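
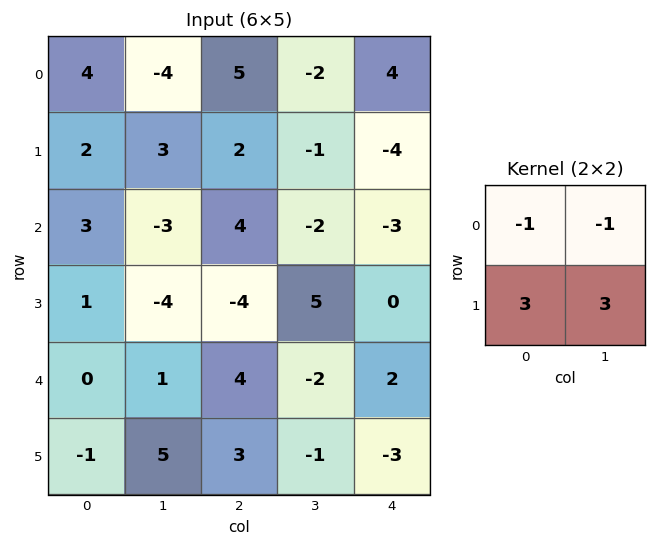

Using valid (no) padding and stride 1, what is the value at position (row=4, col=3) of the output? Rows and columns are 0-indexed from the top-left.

The receptive field on the input at this output position is [-2 2 / -1 -3]. Elementwise product with the kernel and sum: -2·-1 + 2·-1 + -1·3 + -3·3.

-12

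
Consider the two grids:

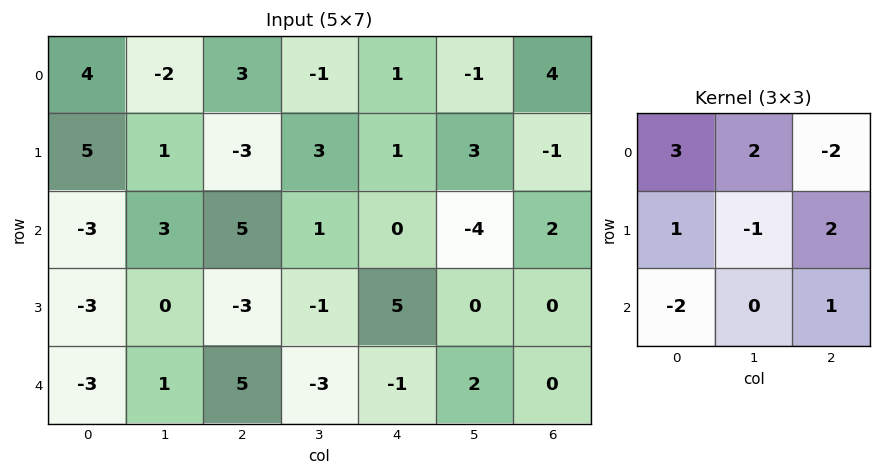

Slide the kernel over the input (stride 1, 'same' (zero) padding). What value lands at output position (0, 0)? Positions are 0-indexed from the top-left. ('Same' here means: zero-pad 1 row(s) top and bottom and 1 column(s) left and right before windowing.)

The receptive field on the zero-padded input at this output position is [0 0 0 / 0 4 -2 / 0 5 1]. Elementwise product with the kernel and sum: 0·3 + 0·2 + 0·-2 + 0·1 + 4·-1 + -2·2 + 0·-2 + 1·1.

-7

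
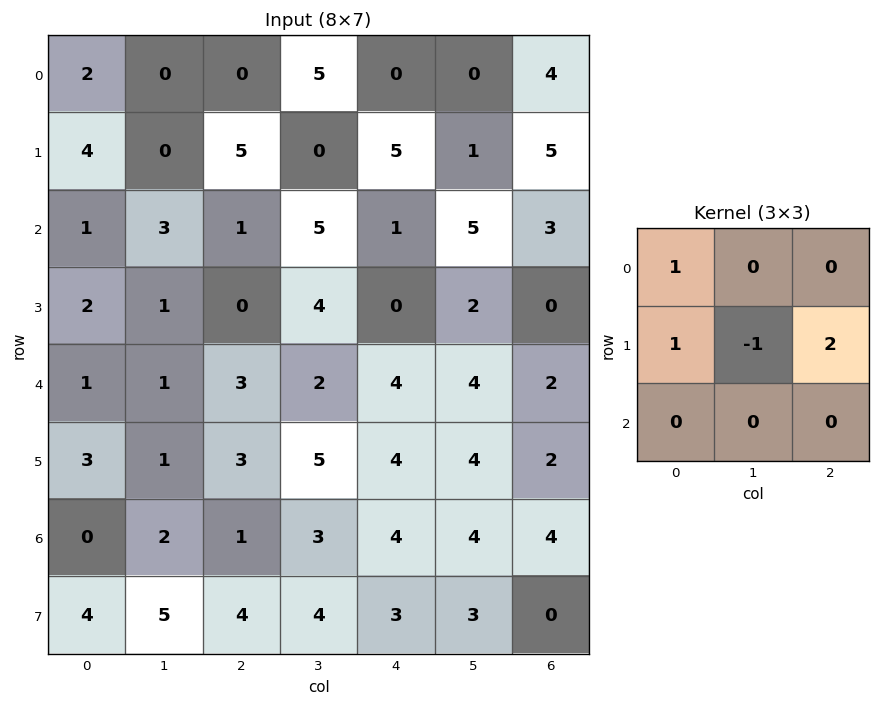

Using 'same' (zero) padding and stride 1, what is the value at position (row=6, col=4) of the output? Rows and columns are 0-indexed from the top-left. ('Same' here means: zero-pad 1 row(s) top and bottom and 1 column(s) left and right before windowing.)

The receptive field on the zero-padded input at this output position is [5 4 4 / 3 4 4 / 4 3 3]. Elementwise product with the kernel and sum: 5·1 + 3·1 + 4·-1 + 4·2.

12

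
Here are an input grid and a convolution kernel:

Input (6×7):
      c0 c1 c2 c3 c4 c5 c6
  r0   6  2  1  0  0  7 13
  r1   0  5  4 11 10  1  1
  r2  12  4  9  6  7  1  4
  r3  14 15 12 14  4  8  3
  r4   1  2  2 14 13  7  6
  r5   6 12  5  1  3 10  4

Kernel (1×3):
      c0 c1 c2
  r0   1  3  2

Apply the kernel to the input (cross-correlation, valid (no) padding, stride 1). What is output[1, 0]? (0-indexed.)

The receptive field on the input at this output position is [0 5 4]. Elementwise product with the kernel and sum: 0·1 + 5·3 + 4·2.

23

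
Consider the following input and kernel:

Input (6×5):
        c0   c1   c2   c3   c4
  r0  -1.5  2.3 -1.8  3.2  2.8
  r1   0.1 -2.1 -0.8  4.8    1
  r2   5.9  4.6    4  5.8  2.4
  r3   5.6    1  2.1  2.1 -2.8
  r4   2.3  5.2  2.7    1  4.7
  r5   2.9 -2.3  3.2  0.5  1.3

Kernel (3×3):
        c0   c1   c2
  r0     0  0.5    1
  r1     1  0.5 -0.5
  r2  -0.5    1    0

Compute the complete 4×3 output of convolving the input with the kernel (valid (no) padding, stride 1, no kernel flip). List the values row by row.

0.45 -0.9 9.3
2.55 9.7 10.15
15.4 8.9 9.5
2.4 13.55 -2

Output[0,0]: The receptive field on the input at this output position is [-1.5 2.3 -1.8 / 0.1 -2.1 -0.8 / 5.9 4.6 4]. Elementwise product with the kernel and sum: 2.3·0.5 + -1.8·1 + 0.1·1 + -2.1·0.5 + -0.8·-0.5 + 5.9·-0.5 + 4.6·1.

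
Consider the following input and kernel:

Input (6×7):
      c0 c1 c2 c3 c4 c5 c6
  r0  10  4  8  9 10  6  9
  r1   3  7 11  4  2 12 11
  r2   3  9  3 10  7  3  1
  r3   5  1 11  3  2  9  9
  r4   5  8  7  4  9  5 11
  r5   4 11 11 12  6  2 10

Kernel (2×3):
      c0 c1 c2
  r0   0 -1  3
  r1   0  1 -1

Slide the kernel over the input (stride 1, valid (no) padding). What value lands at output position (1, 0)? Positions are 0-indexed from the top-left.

32

The receptive field on the input at this output position is [3 7 11 / 3 9 3]. Elementwise product with the kernel and sum: 7·-1 + 11·3 + 9·1 + 3·-1.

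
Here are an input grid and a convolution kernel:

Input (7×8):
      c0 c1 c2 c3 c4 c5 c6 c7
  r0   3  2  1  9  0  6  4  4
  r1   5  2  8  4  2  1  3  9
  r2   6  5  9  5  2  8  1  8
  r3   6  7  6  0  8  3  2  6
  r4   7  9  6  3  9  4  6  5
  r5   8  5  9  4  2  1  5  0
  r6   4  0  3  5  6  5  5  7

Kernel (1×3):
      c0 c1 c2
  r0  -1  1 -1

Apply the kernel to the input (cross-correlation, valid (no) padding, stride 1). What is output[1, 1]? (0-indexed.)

The receptive field on the input at this output position is [2 8 4]. Elementwise product with the kernel and sum: 2·-1 + 8·1 + 4·-1.

2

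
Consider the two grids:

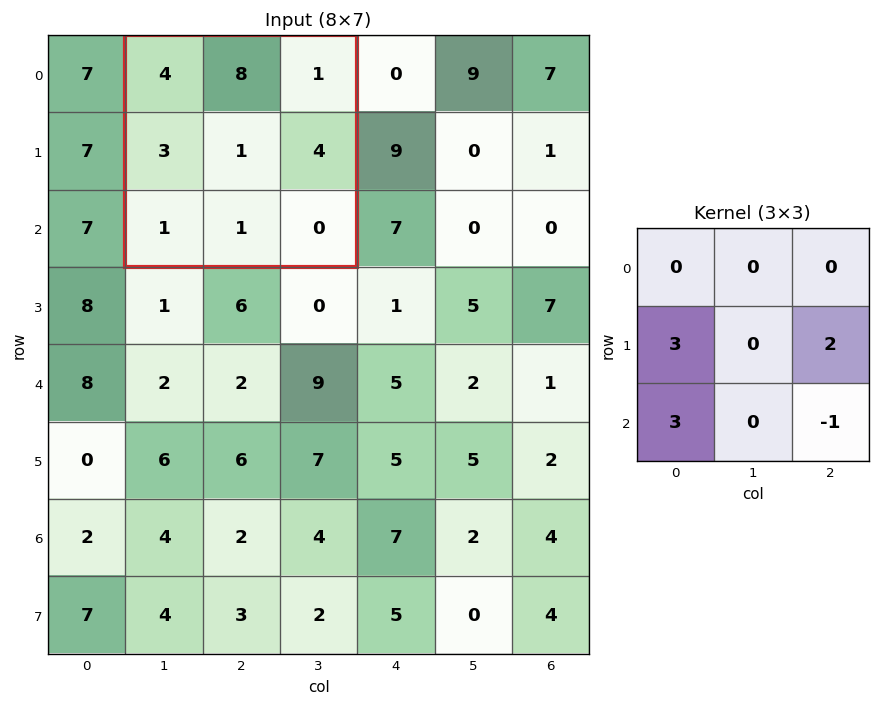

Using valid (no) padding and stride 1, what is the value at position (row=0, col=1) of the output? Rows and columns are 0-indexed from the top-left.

20

The receptive field on the input at this output position is [4 8 1 / 3 1 4 / 1 1 0]. Elementwise product with the kernel and sum: 3·3 + 4·2 + 1·3 + 0·-1.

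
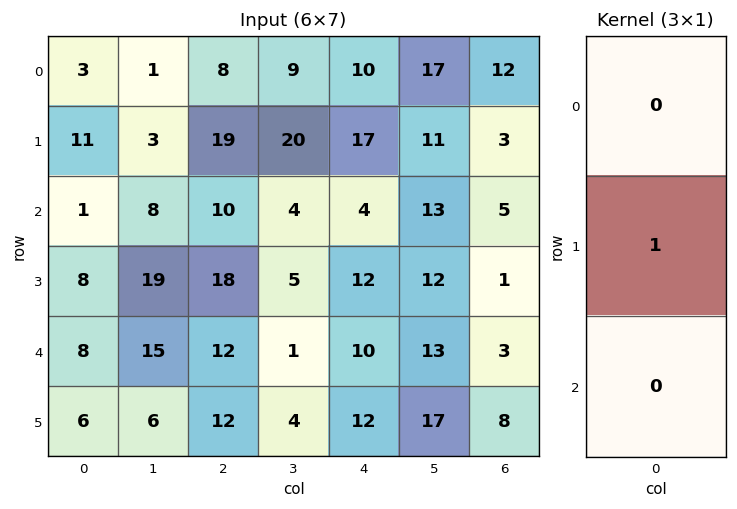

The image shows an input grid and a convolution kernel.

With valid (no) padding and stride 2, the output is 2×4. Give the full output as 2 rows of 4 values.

Output[0,0]: The receptive field on the input at this output position is [3 / 11 / 1]. Elementwise product with the kernel and sum: 11·1.
Output[0,1]: The receptive field on the input at this output position is [8 / 19 / 10]. Elementwise product with the kernel and sum: 19·1.

11 19 17 3
8 18 12 1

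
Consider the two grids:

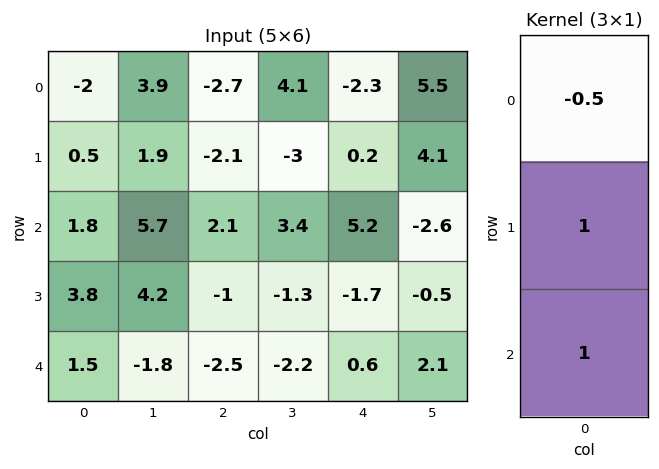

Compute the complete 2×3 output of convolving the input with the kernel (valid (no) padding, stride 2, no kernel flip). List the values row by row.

Output[0,0]: The receptive field on the input at this output position is [-2 / 0.5 / 1.8]. Elementwise product with the kernel and sum: -2·-0.5 + 0.5·1 + 1.8·1.
Output[0,1]: The receptive field on the input at this output position is [-2.7 / -2.1 / 2.1]. Elementwise product with the kernel and sum: -2.7·-0.5 + -2.1·1 + 2.1·1.

3.3 1.35 6.55
4.4 -4.55 -3.7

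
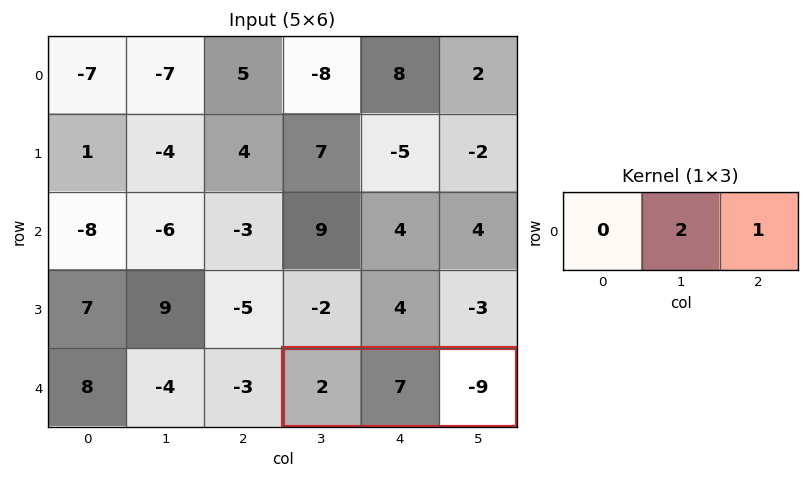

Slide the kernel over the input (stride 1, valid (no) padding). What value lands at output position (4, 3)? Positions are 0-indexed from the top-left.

The receptive field on the input at this output position is [2 7 -9]. Elementwise product with the kernel and sum: 7·2 + -9·1.

5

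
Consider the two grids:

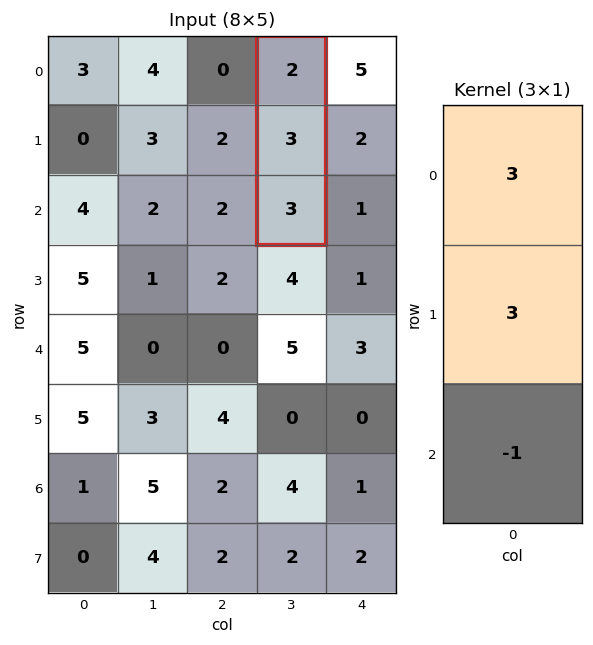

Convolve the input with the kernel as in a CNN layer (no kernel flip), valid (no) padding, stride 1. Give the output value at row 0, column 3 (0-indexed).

12

The receptive field on the input at this output position is [2 / 3 / 3]. Elementwise product with the kernel and sum: 2·3 + 3·3 + 3·-1.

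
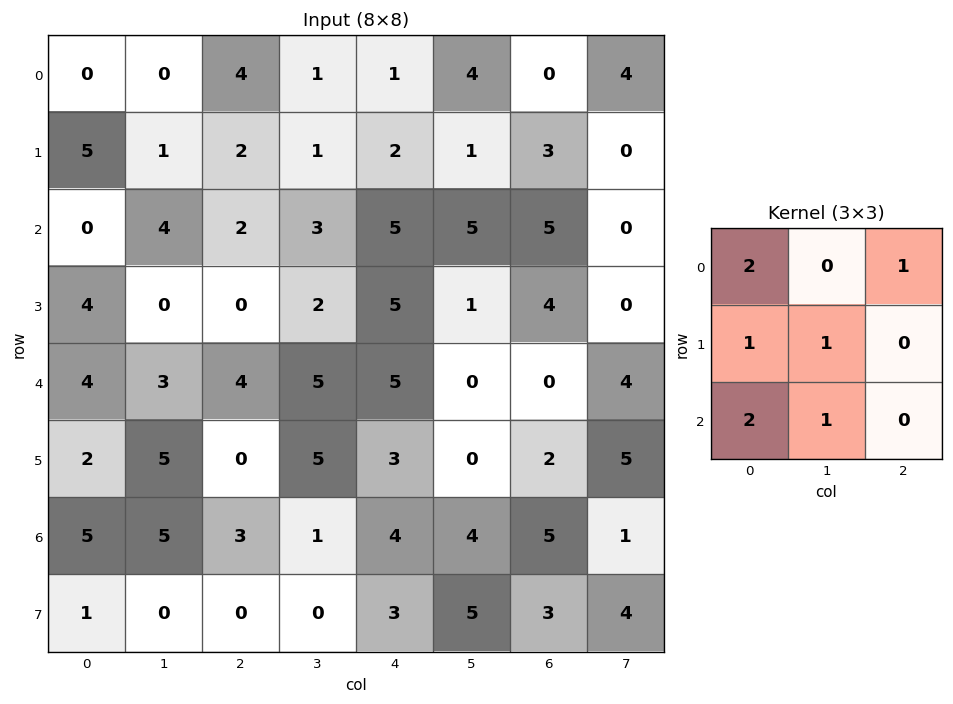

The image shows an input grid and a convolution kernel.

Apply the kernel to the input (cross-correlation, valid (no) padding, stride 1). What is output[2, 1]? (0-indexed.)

21

The receptive field on the input at this output position is [4 2 3 / 0 0 2 / 3 4 5]. Elementwise product with the kernel and sum: 4·2 + 3·1 + 0·1 + 0·1 + 3·2 + 4·1.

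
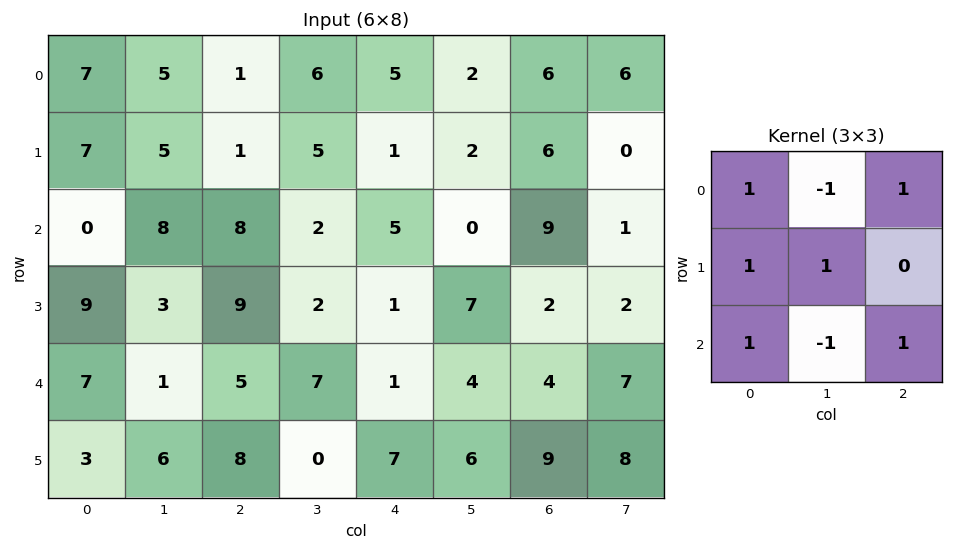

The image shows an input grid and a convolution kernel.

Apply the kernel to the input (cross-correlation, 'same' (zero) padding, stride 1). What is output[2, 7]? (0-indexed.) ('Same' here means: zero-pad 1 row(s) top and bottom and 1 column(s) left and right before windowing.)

16

The receptive field on the zero-padded input at this output position is [6 0 0 / 9 1 0 / 2 2 0]. Elementwise product with the kernel and sum: 6·1 + 0·-1 + 0·1 + 9·1 + 1·1 + 2·1 + 2·-1 + 0·1.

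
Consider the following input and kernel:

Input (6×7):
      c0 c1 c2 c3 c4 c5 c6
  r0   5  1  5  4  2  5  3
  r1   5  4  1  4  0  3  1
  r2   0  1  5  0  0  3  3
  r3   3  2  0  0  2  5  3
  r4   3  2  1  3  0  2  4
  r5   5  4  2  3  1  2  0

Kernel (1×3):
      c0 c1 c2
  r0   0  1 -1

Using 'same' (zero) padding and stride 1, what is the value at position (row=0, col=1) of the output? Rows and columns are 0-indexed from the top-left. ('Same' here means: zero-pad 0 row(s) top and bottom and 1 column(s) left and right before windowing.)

-4

The receptive field on the zero-padded input at this output position is [5 1 5]. Elementwise product with the kernel and sum: 1·1 + 5·-1.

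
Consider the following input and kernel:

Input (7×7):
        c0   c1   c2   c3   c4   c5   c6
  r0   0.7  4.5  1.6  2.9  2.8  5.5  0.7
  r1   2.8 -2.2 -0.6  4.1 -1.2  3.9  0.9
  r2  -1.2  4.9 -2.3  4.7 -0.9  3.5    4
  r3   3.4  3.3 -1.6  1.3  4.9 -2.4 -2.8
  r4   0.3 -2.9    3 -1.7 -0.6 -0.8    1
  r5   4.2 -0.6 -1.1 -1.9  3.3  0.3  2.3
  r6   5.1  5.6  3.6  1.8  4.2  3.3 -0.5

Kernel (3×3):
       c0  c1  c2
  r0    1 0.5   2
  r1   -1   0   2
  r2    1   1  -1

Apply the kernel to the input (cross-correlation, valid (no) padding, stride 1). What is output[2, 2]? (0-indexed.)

The receptive field on the input at this output position is [-2.3 4.7 -0.9 / -1.6 1.3 4.9 / 3 -1.7 -0.6]. Elementwise product with the kernel and sum: -2.3·1 + 4.7·0.5 + -0.9·2 + -1.6·-1 + 4.9·2 + 3·1 + -1.7·1 + -0.6·-1.

11.55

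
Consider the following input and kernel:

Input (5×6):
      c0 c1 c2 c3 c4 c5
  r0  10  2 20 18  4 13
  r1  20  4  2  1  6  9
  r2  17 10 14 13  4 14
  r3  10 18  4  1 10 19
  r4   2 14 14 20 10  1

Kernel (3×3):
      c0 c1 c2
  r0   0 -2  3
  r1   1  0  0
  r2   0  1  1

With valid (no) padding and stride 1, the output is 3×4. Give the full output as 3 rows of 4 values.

Output[0,0]: The receptive field on the input at this output position is [10 2 20 / 20 4 2 / 17 10 14]. Elementwise product with the kernel and sum: 2·-2 + 20·3 + 20·1 + 10·1 + 14·1.

100 45 -5 50
37 14 41 57
60 63 20 46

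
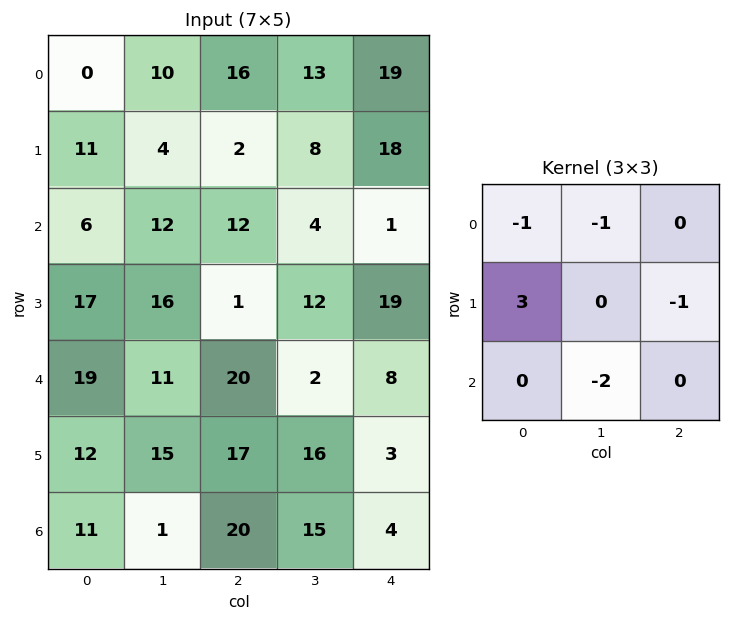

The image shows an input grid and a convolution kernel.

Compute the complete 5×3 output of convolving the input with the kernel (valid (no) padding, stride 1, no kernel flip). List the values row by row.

Output[0,0]: The receptive field on the input at this output position is [0 10 16 / 11 4 2 / 6 12 12]. Elementwise product with the kernel and sum: 0·-1 + 10·-1 + 11·3 + 2·-1 + 12·-2.
Output[0,1]: The receptive field on the input at this output position is [10 16 13 / 4 2 8 / 12 12 4]. Elementwise product with the kernel and sum: 10·-1 + 16·-1 + 4·3 + 8·-1 + 12·-2.

-3 -46 -49
-41 24 1
10 -28 -36
-26 -20 7
-13 -42 -4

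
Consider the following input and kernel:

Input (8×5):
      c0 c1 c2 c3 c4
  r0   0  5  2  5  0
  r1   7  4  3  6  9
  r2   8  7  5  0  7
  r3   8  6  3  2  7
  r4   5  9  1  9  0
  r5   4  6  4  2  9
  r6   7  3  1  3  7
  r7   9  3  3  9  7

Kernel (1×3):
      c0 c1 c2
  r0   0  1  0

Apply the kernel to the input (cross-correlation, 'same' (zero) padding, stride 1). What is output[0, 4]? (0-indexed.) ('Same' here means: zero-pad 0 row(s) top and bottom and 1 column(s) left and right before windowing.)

0

The receptive field on the zero-padded input at this output position is [5 0 0]. Elementwise product with the kernel and sum: 0·1.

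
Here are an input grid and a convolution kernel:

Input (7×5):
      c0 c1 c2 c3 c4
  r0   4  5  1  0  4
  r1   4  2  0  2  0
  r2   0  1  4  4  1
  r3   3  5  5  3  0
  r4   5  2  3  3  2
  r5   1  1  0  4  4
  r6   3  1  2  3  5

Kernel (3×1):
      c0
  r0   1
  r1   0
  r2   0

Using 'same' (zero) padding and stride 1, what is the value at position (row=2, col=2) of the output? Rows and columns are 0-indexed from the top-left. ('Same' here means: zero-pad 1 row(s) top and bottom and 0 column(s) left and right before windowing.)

The receptive field on the zero-padded input at this output position is [0 / 4 / 5]. Elementwise product with the kernel and sum: 0·1.

0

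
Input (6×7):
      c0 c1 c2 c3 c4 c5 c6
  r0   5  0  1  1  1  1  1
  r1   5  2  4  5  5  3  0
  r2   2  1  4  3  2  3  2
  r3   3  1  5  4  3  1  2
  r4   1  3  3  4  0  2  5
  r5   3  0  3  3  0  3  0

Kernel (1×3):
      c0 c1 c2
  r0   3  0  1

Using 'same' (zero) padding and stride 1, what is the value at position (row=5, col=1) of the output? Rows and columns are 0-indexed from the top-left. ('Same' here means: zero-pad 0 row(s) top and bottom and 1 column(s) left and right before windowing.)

12

The receptive field on the zero-padded input at this output position is [3 0 3]. Elementwise product with the kernel and sum: 3·3 + 3·1.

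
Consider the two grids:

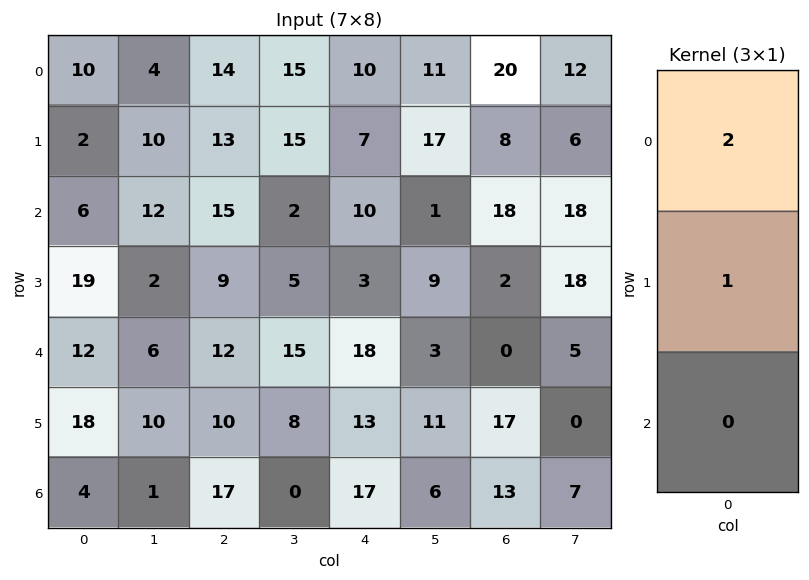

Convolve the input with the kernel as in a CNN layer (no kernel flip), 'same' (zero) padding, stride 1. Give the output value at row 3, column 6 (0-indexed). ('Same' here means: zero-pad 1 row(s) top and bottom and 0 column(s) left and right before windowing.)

38

The receptive field on the zero-padded input at this output position is [18 / 2 / 0]. Elementwise product with the kernel and sum: 18·2 + 2·1.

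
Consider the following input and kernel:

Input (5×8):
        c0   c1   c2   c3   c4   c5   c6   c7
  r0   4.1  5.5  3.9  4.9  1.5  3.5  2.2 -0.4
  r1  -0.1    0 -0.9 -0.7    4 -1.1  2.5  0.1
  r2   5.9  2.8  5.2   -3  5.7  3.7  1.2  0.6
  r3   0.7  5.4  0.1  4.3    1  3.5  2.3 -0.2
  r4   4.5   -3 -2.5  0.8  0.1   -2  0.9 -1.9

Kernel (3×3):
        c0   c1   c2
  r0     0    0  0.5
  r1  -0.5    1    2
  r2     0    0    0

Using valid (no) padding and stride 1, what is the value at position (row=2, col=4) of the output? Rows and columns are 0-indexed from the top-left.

8.2

The receptive field on the input at this output position is [5.7 3.7 1.2 / 1 3.5 2.3 / 0.1 -2 0.9]. Elementwise product with the kernel and sum: 1.2·0.5 + 1·-0.5 + 3.5·1 + 2.3·2.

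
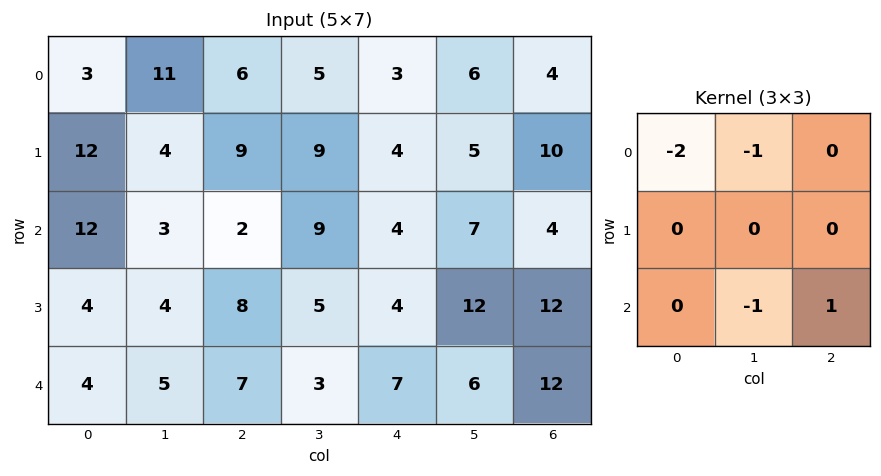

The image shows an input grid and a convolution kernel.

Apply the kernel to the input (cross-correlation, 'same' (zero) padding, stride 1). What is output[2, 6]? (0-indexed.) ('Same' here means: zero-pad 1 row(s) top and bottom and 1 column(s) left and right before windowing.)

The receptive field on the zero-padded input at this output position is [5 10 0 / 7 4 0 / 12 12 0]. Elementwise product with the kernel and sum: 5·-2 + 10·-1 + 12·-1 + 0·1.

-32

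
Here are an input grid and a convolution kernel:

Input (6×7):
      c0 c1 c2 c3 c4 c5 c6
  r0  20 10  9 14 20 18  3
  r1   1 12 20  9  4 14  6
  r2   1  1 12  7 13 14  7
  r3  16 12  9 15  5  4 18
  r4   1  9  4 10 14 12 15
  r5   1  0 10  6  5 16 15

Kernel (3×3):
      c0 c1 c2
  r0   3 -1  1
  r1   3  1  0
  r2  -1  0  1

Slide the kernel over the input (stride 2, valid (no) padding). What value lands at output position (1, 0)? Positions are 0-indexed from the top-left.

The receptive field on the input at this output position is [1 1 12 / 16 12 9 / 1 9 4]. Elementwise product with the kernel and sum: 1·3 + 1·-1 + 12·1 + 16·3 + 12·1 + 1·-1 + 4·1.

77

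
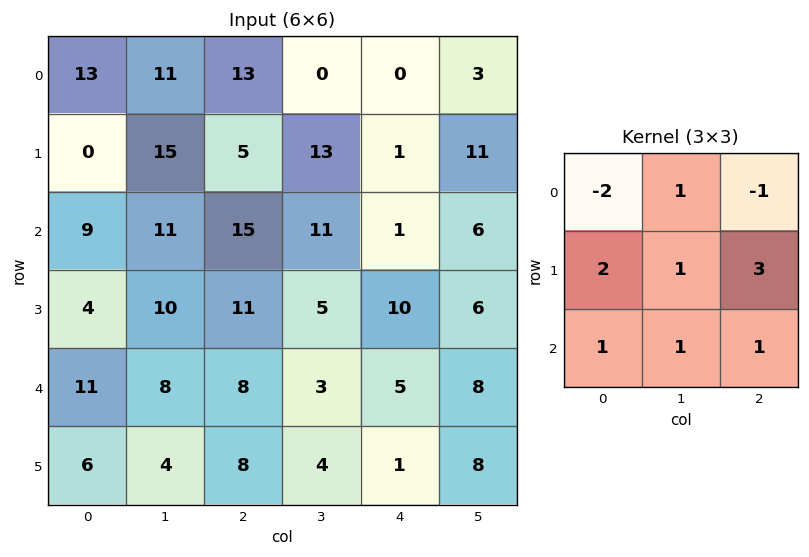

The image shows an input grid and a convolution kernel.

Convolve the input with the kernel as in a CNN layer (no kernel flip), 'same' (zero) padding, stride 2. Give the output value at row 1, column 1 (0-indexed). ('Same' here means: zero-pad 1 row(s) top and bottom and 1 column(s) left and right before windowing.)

The receptive field on the zero-padded input at this output position is [15 5 13 / 11 15 11 / 10 11 5]. Elementwise product with the kernel and sum: 15·-2 + 5·1 + 13·-1 + 11·2 + 15·1 + 11·3 + 10·1 + 11·1 + 5·1.

58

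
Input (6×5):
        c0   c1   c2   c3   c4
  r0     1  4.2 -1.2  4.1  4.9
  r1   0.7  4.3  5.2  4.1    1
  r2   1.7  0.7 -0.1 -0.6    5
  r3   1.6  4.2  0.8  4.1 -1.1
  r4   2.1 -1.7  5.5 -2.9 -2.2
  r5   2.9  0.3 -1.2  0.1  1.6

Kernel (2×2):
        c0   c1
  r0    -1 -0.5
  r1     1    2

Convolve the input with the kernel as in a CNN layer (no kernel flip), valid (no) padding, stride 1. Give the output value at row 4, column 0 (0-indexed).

The receptive field on the input at this output position is [2.1 -1.7 / 2.9 0.3]. Elementwise product with the kernel and sum: 2.1·-1 + -1.7·-0.5 + 2.9·1 + 0.3·2.

2.25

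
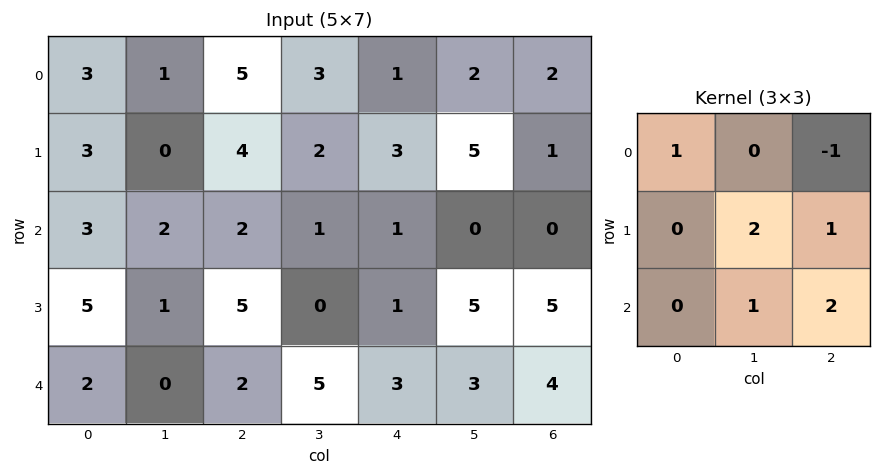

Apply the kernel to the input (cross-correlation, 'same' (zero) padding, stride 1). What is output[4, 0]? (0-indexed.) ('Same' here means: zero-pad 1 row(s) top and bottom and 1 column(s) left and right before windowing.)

3

The receptive field on the zero-padded input at this output position is [0 5 1 / 0 2 0 / 0 0 0]. Elementwise product with the kernel and sum: 0·1 + 1·-1 + 2·2 + 0·1 + 0·1 + 0·2.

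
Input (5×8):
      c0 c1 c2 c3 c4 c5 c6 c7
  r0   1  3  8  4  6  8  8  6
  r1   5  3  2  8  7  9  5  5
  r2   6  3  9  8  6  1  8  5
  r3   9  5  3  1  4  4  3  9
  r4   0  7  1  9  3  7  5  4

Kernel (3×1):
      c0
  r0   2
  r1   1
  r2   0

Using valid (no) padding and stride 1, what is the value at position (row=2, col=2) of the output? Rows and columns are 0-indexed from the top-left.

The receptive field on the input at this output position is [9 / 3 / 1]. Elementwise product with the kernel and sum: 9·2 + 3·1.

21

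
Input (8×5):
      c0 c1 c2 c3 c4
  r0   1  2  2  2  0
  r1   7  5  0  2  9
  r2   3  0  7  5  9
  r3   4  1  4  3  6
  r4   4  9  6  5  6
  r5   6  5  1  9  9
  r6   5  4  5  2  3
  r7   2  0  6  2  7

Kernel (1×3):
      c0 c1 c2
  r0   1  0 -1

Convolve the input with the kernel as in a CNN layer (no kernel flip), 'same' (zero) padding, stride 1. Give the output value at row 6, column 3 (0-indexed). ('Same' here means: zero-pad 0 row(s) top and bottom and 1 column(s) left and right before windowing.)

The receptive field on the zero-padded input at this output position is [5 2 3]. Elementwise product with the kernel and sum: 5·1 + 3·-1.

2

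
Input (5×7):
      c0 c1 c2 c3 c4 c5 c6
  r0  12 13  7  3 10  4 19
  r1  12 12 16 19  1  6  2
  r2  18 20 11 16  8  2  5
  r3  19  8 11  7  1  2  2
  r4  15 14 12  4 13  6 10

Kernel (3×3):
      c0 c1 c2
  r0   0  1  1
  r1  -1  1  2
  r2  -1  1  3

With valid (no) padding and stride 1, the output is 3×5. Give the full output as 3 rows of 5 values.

87 91 47 6 41
74 82 40 3 19
77 54 53 35 35

Output[0,0]: The receptive field on the input at this output position is [12 13 7 / 12 12 16 / 18 20 11]. Elementwise product with the kernel and sum: 13·1 + 7·1 + 12·-1 + 12·1 + 16·2 + 18·-1 + 20·1 + 11·3.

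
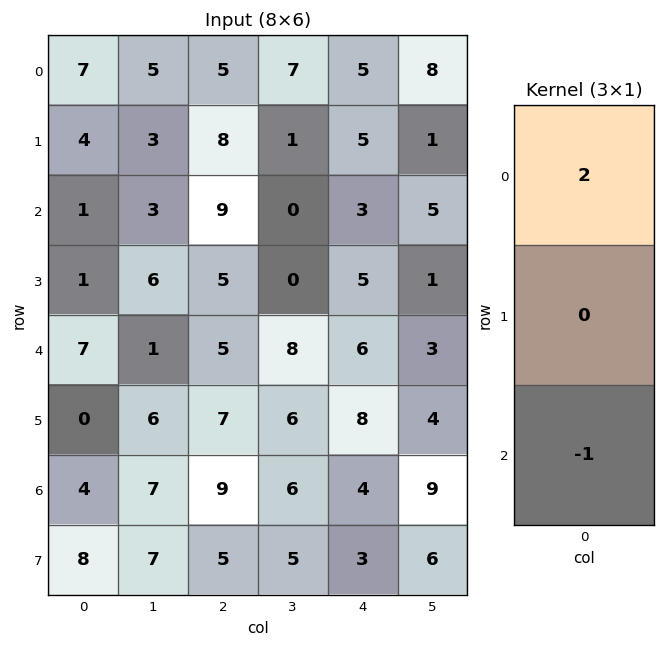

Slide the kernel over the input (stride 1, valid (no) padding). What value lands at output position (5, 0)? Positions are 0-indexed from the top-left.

The receptive field on the input at this output position is [0 / 4 / 8]. Elementwise product with the kernel and sum: 0·2 + 8·-1.

-8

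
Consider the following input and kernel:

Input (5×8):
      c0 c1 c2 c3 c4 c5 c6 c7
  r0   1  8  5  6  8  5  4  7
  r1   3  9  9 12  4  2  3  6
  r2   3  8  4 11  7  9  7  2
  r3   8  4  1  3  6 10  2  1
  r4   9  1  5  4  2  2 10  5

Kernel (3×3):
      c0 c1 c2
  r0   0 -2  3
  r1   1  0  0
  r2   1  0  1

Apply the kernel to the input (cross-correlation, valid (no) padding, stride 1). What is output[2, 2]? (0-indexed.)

7

The receptive field on the input at this output position is [4 11 7 / 1 3 6 / 5 4 2]. Elementwise product with the kernel and sum: 11·-2 + 7·3 + 1·1 + 5·1 + 2·1.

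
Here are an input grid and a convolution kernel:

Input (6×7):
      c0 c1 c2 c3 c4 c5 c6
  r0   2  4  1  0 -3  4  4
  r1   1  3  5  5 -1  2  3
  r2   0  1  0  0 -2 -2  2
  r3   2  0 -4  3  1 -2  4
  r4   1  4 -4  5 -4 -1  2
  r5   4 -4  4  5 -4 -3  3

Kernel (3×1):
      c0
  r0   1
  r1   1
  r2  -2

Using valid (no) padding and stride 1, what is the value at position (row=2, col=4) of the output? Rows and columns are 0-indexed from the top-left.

7

The receptive field on the input at this output position is [-2 / 1 / -4]. Elementwise product with the kernel and sum: -2·1 + 1·1 + -4·-2.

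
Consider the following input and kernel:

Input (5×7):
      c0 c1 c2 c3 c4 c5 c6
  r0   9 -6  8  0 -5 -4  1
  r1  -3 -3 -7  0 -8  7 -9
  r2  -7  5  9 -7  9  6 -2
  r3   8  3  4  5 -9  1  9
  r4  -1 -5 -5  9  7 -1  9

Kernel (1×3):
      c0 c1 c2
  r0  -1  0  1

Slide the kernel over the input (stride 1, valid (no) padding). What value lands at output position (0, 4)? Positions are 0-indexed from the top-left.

6

The receptive field on the input at this output position is [-5 -4 1]. Elementwise product with the kernel and sum: -5·-1 + 1·1.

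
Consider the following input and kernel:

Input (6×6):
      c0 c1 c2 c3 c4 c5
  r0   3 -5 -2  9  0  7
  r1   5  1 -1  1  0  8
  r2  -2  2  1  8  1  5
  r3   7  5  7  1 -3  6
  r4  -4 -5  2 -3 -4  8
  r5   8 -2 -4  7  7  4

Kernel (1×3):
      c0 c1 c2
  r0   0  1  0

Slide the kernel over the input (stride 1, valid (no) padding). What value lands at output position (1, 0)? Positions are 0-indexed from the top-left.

1

The receptive field on the input at this output position is [5 1 -1]. Elementwise product with the kernel and sum: 1·1.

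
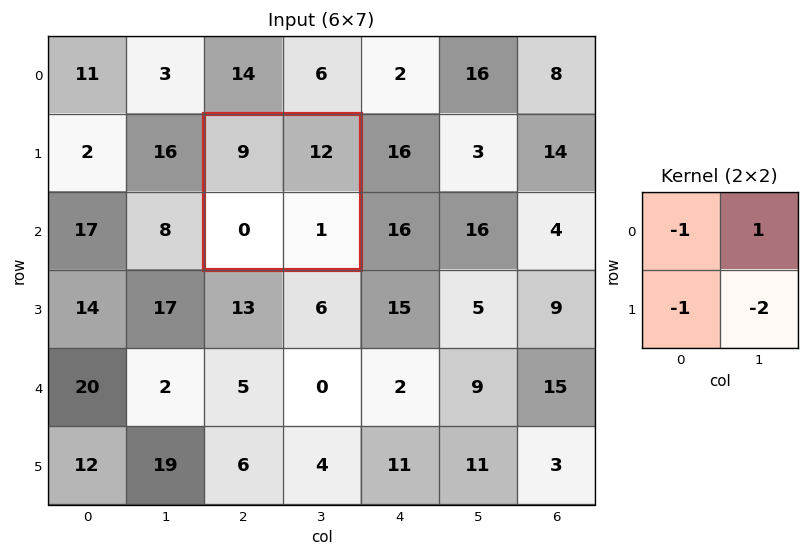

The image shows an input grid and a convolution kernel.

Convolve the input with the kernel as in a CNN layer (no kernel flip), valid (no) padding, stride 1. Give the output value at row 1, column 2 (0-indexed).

1

The receptive field on the input at this output position is [9 12 / 0 1]. Elementwise product with the kernel and sum: 9·-1 + 12·1 + 0·-1 + 1·-2.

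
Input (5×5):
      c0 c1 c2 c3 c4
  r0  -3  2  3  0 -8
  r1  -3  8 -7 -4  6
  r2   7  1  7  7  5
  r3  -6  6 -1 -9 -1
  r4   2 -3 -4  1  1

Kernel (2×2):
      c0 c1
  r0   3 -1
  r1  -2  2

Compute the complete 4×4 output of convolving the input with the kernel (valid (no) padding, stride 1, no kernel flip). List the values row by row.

11 -27 15 28
-29 43 -17 -22
44 -18 -2 32
-34 17 16 -26

Output[0,0]: The receptive field on the input at this output position is [-3 2 / -3 8]. Elementwise product with the kernel and sum: -3·3 + 2·-1 + -3·-2 + 8·2.
Output[0,1]: The receptive field on the input at this output position is [2 3 / 8 -7]. Elementwise product with the kernel and sum: 2·3 + 3·-1 + 8·-2 + -7·2.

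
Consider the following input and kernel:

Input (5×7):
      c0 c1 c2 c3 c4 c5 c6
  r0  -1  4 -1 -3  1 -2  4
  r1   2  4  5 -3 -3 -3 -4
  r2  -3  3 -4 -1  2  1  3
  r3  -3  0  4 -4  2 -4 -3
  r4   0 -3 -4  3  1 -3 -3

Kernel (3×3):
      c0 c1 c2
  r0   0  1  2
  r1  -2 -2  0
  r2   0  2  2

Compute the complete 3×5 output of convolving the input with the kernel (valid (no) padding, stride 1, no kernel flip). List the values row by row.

-12 -35 -3 15 26
22 1 -3 -15 -31
-13 -16 11 4 -1

Output[0,0]: The receptive field on the input at this output position is [-1 4 -1 / 2 4 5 / -3 3 -4]. Elementwise product with the kernel and sum: 4·1 + -1·2 + 2·-2 + 4·-2 + 3·2 + -4·2.
Output[0,1]: The receptive field on the input at this output position is [4 -1 -3 / 4 5 -3 / 3 -4 -1]. Elementwise product with the kernel and sum: -1·1 + -3·2 + 4·-2 + 5·-2 + -4·2 + -1·2.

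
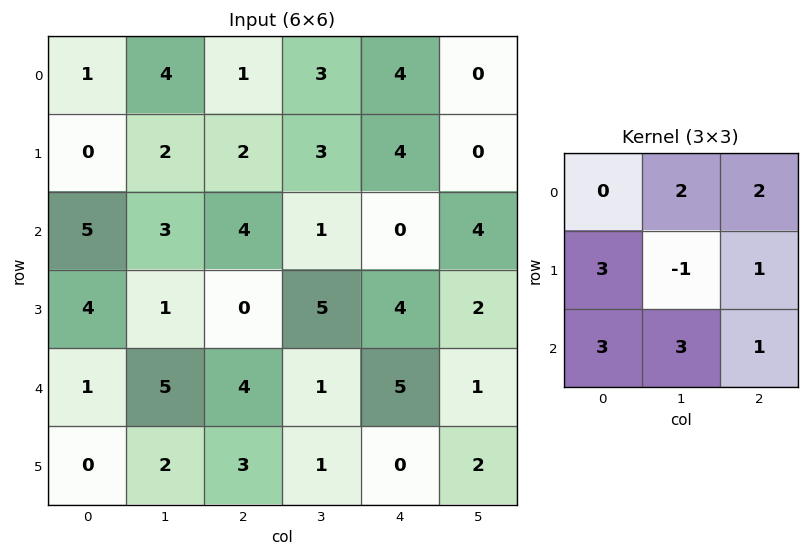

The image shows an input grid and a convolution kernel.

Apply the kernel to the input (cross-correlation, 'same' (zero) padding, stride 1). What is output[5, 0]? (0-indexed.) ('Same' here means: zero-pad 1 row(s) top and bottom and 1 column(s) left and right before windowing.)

The receptive field on the zero-padded input at this output position is [0 1 5 / 0 0 2 / 0 0 0]. Elementwise product with the kernel and sum: 1·2 + 5·2 + 0·3 + 0·-1 + 2·1 + 0·3 + 0·3 + 0·1.

14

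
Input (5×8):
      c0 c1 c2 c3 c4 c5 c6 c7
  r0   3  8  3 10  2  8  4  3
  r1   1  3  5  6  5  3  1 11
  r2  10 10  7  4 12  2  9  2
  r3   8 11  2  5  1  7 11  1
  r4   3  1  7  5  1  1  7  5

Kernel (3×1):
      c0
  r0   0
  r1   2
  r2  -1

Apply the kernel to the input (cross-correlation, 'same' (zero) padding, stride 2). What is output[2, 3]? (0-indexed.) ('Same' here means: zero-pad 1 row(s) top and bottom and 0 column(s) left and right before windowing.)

14

The receptive field on the zero-padded input at this output position is [11 / 7 / 0]. Elementwise product with the kernel and sum: 7·2 + 0·-1.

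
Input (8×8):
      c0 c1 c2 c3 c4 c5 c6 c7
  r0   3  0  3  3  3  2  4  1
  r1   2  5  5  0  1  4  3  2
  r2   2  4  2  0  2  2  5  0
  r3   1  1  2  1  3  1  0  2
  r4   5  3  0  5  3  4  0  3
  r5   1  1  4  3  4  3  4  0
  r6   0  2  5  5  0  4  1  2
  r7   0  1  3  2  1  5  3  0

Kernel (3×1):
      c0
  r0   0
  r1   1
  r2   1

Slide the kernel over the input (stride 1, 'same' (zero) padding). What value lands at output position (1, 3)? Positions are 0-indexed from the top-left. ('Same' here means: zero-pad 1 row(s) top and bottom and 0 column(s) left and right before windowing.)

The receptive field on the zero-padded input at this output position is [3 / 0 / 0]. Elementwise product with the kernel and sum: 0·1 + 0·1.

0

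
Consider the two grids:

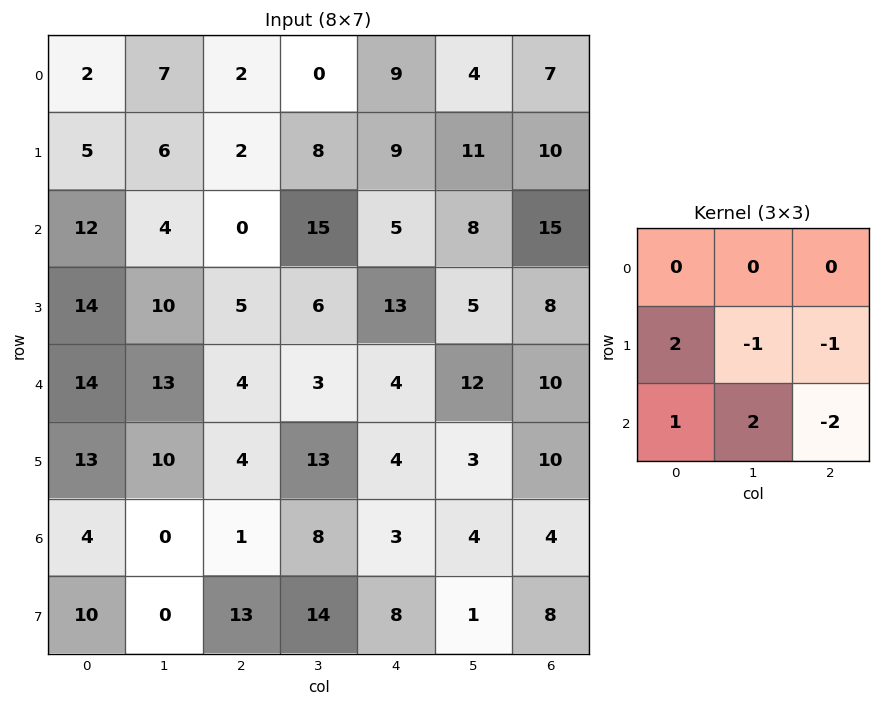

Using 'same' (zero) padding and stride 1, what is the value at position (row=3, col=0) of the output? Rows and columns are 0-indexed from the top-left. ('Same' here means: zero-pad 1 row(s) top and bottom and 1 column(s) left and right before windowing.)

-22

The receptive field on the zero-padded input at this output position is [0 12 4 / 0 14 10 / 0 14 13]. Elementwise product with the kernel and sum: 0·2 + 14·-1 + 10·-1 + 0·1 + 14·2 + 13·-2.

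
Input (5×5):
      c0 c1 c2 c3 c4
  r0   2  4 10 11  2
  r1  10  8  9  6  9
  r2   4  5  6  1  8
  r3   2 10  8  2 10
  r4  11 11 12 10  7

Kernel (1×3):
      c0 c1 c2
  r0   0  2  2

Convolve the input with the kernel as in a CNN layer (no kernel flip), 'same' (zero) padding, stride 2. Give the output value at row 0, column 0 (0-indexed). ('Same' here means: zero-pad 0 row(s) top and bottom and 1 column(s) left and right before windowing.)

12

The receptive field on the zero-padded input at this output position is [0 2 4]. Elementwise product with the kernel and sum: 2·2 + 4·2.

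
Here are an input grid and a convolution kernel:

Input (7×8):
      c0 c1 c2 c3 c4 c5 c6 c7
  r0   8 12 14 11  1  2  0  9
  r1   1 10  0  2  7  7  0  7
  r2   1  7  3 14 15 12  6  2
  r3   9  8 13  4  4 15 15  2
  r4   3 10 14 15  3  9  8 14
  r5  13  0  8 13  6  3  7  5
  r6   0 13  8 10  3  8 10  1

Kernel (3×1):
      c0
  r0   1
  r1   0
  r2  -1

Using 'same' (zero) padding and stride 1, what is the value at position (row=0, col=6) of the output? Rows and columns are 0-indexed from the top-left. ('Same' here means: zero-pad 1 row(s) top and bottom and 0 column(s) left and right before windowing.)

The receptive field on the zero-padded input at this output position is [0 / 0 / 0]. Elementwise product with the kernel and sum: 0·1 + 0·-1.

0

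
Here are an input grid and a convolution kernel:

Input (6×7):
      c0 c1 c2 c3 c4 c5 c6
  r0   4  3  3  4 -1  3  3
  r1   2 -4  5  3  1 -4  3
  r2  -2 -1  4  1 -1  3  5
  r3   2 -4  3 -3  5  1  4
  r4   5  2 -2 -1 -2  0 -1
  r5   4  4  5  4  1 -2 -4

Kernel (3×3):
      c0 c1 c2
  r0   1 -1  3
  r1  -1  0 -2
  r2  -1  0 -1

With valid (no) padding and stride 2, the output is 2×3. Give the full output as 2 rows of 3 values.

-4 -14 -6
0 -9 1

Output[0,0]: The receptive field on the input at this output position is [4 3 3 / 2 -4 5 / -2 -1 4]. Elementwise product with the kernel and sum: 4·1 + 3·-1 + 3·3 + 2·-1 + 5·-2 + -2·-1 + 4·-1.
Output[0,1]: The receptive field on the input at this output position is [3 4 -1 / 5 3 1 / 4 1 -1]. Elementwise product with the kernel and sum: 3·1 + 4·-1 + -1·3 + 5·-1 + 1·-2 + 4·-1 + -1·-1.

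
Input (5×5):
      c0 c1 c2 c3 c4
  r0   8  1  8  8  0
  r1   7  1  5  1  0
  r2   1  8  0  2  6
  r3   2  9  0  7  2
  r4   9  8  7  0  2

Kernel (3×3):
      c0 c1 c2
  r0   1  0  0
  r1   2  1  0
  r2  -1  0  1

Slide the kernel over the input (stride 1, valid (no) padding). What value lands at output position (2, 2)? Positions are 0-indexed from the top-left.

The receptive field on the input at this output position is [0 2 6 / 0 7 2 / 7 0 2]. Elementwise product with the kernel and sum: 0·1 + 0·2 + 7·1 + 7·-1 + 2·1.

2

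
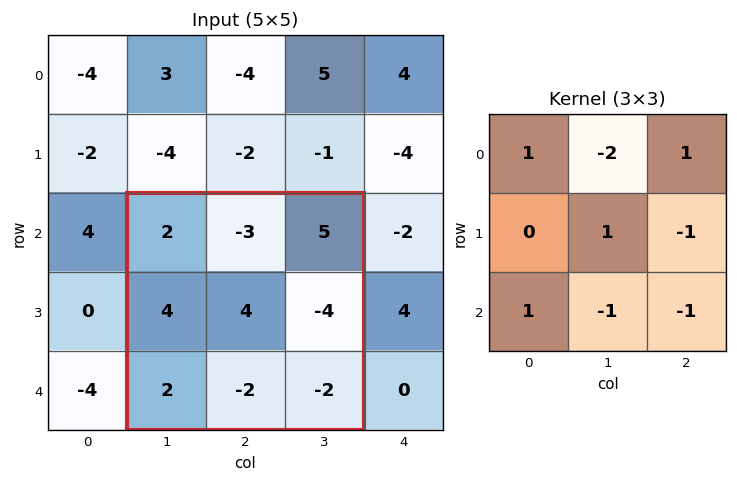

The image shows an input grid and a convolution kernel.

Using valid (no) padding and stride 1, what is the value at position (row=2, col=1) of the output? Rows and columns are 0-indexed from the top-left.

27

The receptive field on the input at this output position is [2 -3 5 / 4 4 -4 / 2 -2 -2]. Elementwise product with the kernel and sum: 2·1 + -3·-2 + 5·1 + 4·1 + -4·-1 + 2·1 + -2·-1 + -2·-1.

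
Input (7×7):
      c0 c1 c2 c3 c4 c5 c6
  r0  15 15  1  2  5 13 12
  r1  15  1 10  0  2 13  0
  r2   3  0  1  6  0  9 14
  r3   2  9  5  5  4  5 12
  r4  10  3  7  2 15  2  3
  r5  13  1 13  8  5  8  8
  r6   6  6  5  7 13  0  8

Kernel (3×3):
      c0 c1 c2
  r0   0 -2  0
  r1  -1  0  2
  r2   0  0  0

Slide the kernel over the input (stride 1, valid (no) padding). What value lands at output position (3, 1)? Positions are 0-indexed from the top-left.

The receptive field on the input at this output position is [9 5 5 / 3 7 2 / 1 13 8]. Elementwise product with the kernel and sum: 5·-2 + 3·-1 + 2·2.

-9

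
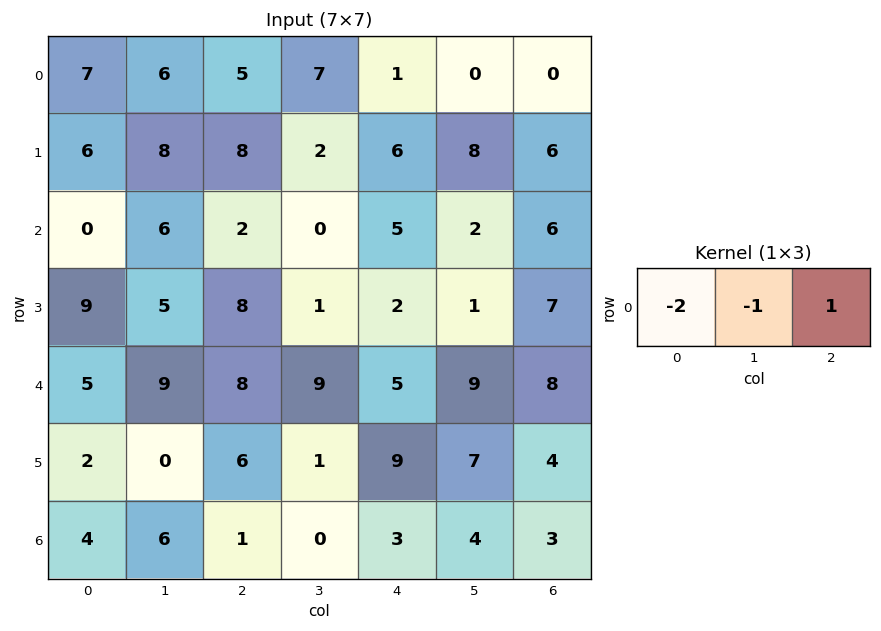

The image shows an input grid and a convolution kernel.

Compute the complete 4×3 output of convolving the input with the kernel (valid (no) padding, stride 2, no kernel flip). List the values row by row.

-15 -16 -2
-4 1 -6
-11 -20 -11
-13 1 -7

Output[0,0]: The receptive field on the input at this output position is [7 6 5]. Elementwise product with the kernel and sum: 7·-2 + 6·-1 + 5·1.
Output[0,1]: The receptive field on the input at this output position is [5 7 1]. Elementwise product with the kernel and sum: 5·-2 + 7·-1 + 1·1.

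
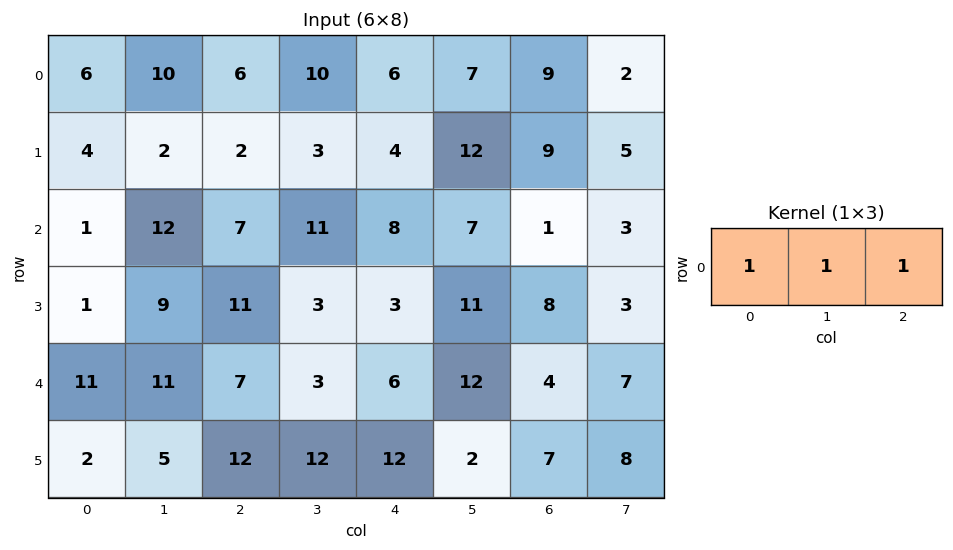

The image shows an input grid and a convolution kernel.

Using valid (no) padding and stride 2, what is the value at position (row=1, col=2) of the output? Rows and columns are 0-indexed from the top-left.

The receptive field on the input at this output position is [8 7 1]. Elementwise product with the kernel and sum: 8·1 + 7·1 + 1·1.

16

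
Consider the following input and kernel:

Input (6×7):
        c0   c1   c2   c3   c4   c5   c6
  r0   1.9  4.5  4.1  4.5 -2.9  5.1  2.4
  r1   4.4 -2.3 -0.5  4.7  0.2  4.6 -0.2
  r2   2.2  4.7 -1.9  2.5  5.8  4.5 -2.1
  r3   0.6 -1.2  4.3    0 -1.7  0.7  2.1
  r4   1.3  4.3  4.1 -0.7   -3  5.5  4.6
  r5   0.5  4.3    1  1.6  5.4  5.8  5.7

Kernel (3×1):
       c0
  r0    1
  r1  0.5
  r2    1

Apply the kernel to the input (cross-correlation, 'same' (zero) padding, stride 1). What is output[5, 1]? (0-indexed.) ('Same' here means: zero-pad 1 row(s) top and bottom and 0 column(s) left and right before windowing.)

6.45

The receptive field on the zero-padded input at this output position is [4.3 / 4.3 / 0]. Elementwise product with the kernel and sum: 4.3·1 + 4.3·0.5 + 0·1.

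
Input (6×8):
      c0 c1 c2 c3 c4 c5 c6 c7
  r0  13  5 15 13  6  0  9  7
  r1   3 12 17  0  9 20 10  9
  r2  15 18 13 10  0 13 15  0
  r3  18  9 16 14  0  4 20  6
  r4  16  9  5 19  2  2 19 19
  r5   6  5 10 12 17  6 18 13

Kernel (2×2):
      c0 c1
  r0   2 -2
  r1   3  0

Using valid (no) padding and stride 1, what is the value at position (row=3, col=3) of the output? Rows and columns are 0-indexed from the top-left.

The receptive field on the input at this output position is [14 0 / 19 2]. Elementwise product with the kernel and sum: 14·2 + 0·-2 + 19·3.

85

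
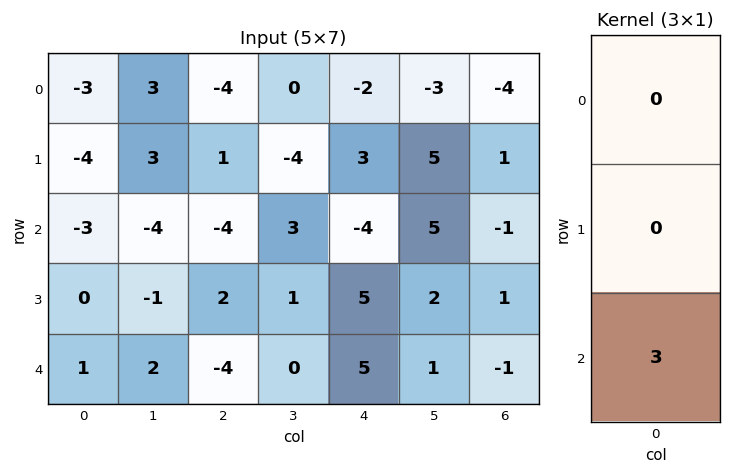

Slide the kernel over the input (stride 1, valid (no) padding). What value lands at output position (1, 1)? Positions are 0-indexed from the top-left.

-3

The receptive field on the input at this output position is [3 / -4 / -1]. Elementwise product with the kernel and sum: -1·3.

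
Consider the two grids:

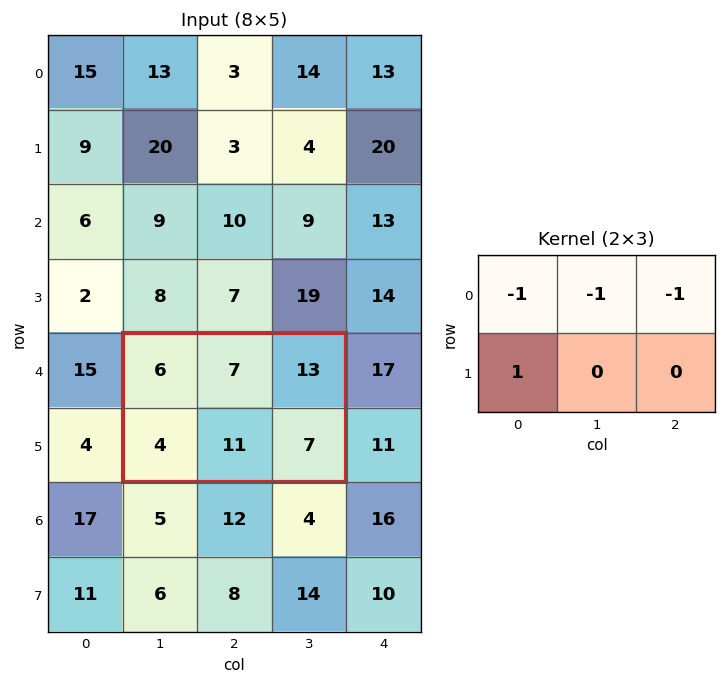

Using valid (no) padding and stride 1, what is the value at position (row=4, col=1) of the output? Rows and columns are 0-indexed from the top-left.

-22

The receptive field on the input at this output position is [6 7 13 / 4 11 7]. Elementwise product with the kernel and sum: 6·-1 + 7·-1 + 13·-1 + 4·1.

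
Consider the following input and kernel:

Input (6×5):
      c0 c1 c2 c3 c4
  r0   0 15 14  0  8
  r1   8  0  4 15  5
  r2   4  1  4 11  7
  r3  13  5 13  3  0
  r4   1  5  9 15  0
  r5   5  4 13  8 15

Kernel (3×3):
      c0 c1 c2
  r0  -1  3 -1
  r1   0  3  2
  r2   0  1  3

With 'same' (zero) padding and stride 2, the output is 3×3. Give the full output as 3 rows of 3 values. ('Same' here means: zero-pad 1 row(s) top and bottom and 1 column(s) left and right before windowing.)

Output[0,0]: The receptive field on the zero-padded input at this output position is [0 0 0 / 0 0 15 / 0 8 0]. Elementwise product with the kernel and sum: 0·-1 + 0·3 + 0·-1 + 0·3 + 15·2 + 8·1 + 0·3.
Output[0,1]: The receptive field on the zero-padded input at this output position is [0 0 0 / 15 14 0 / 0 4 15]. Elementwise product with the kernel and sum: 0·-1 + 0·3 + 0·-1 + 14·3 + 0·2 + 4·1 + 15·3.

38 91 29
66 53 21
64 125 12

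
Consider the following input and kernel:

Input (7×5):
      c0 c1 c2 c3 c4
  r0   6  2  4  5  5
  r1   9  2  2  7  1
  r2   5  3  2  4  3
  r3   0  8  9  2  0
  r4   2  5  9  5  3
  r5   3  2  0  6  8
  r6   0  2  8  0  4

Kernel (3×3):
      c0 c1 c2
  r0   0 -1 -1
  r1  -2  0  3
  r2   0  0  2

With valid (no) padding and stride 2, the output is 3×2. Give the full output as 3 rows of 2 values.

Output[0,0]: The receptive field on the input at this output position is [6 2 4 / 9 2 2 / 5 3 2]. Elementwise product with the kernel and sum: 2·-1 + 4·-1 + 9·-2 + 2·3 + 2·2.
Output[0,1]: The receptive field on the input at this output position is [4 5 5 / 2 7 1 / 2 4 3]. Elementwise product with the kernel and sum: 5·-1 + 5·-1 + 2·-2 + 1·3 + 3·2.

-14 -5
40 -19
-4 24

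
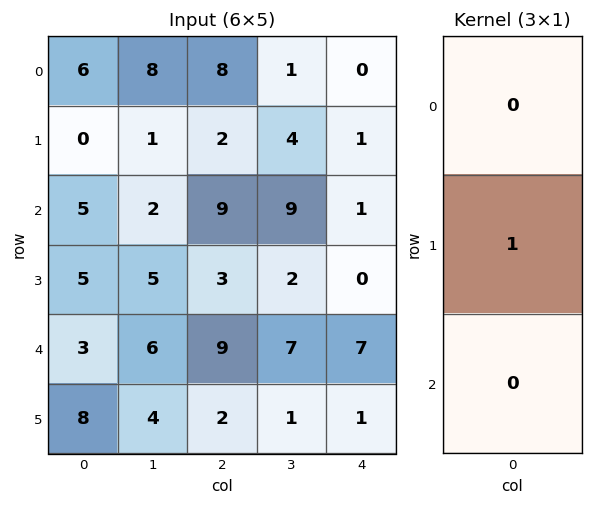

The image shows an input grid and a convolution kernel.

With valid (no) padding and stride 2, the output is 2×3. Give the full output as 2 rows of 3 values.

Output[0,0]: The receptive field on the input at this output position is [6 / 0 / 5]. Elementwise product with the kernel and sum: 0·1.

0 2 1
5 3 0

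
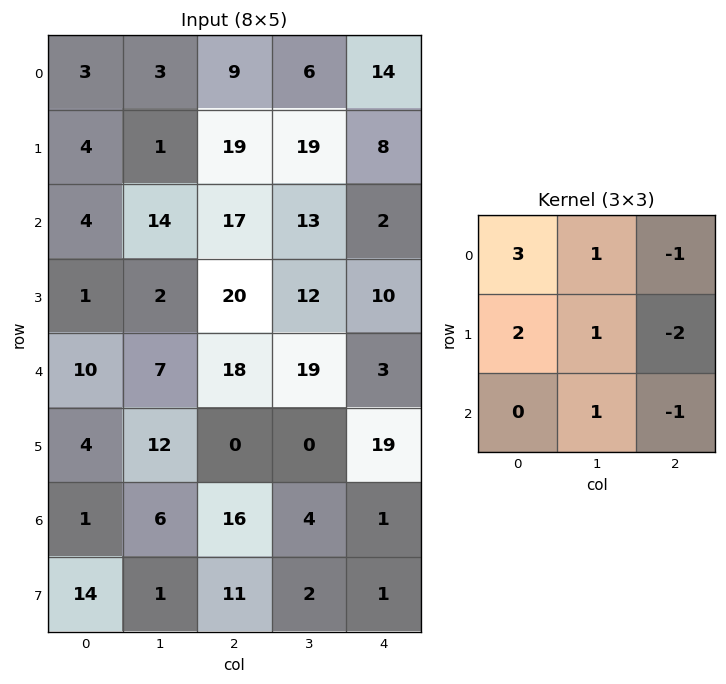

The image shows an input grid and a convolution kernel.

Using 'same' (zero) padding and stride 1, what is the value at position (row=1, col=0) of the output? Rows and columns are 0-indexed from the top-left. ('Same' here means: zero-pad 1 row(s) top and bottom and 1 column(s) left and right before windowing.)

The receptive field on the zero-padded input at this output position is [0 3 3 / 0 4 1 / 0 4 14]. Elementwise product with the kernel and sum: 0·3 + 3·1 + 3·-1 + 0·2 + 4·1 + 1·-2 + 4·1 + 14·-1.

-8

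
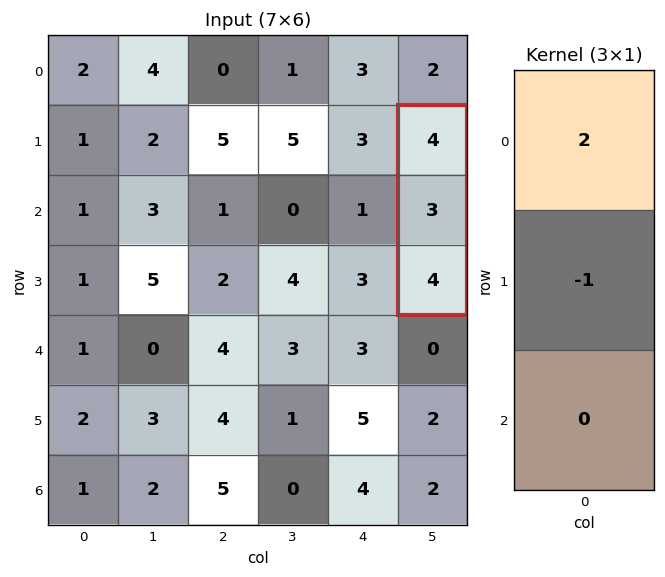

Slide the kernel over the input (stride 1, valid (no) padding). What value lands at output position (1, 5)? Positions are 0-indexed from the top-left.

5

The receptive field on the input at this output position is [4 / 3 / 4]. Elementwise product with the kernel and sum: 4·2 + 3·-1.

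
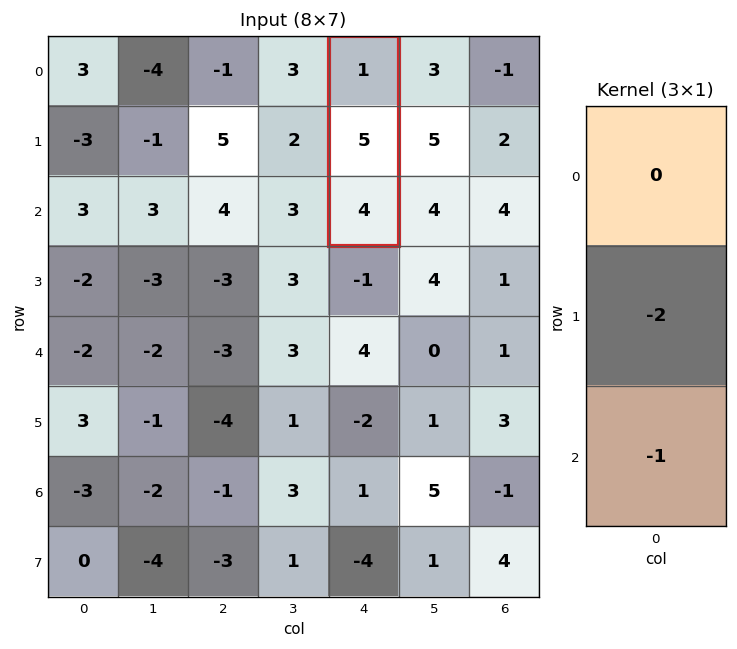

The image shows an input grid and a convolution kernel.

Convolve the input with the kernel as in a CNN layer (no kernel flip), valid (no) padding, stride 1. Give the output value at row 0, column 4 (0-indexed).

The receptive field on the input at this output position is [1 / 5 / 4]. Elementwise product with the kernel and sum: 5·-2 + 4·-1.

-14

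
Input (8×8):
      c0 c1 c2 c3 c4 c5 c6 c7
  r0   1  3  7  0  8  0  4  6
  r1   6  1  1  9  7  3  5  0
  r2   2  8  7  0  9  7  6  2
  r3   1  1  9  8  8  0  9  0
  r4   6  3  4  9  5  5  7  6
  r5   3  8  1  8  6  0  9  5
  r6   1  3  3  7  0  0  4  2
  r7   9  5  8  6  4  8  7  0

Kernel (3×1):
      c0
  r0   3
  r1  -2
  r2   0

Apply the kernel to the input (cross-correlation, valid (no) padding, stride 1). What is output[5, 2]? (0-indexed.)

The receptive field on the input at this output position is [1 / 3 / 8]. Elementwise product with the kernel and sum: 1·3 + 3·-2.

-3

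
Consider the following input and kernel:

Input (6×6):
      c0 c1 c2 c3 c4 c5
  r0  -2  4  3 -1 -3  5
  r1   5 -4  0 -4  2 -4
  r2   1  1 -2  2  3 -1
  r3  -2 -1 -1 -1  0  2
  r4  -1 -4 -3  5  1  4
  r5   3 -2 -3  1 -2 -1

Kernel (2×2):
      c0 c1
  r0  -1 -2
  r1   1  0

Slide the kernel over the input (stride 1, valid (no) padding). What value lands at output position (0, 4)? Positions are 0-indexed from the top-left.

-5

The receptive field on the input at this output position is [-3 5 / 2 -4]. Elementwise product with the kernel and sum: -3·-1 + 5·-2 + 2·1.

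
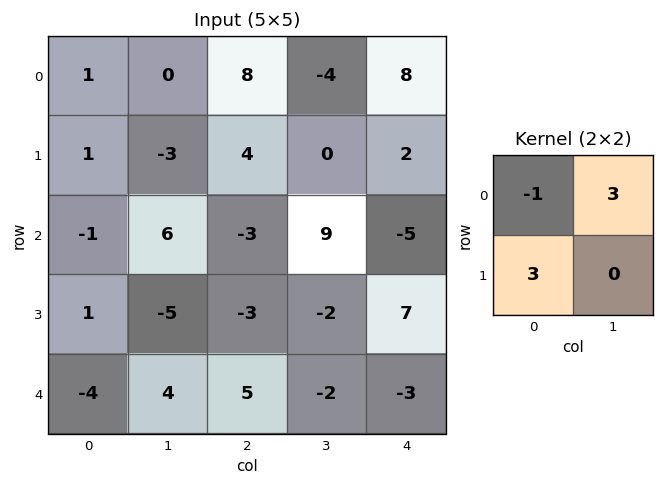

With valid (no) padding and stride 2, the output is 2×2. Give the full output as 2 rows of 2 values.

Output[0,0]: The receptive field on the input at this output position is [1 0 / 1 -3]. Elementwise product with the kernel and sum: 1·-1 + 0·3 + 1·3.

2 -8
22 21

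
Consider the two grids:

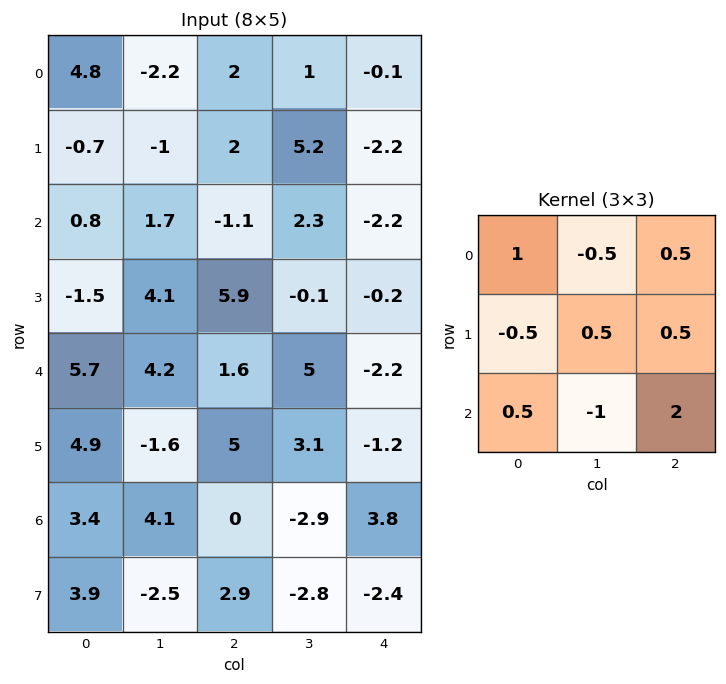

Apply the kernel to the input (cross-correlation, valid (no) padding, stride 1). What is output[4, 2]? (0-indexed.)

The receptive field on the input at this output position is [1.6 5 -2.2 / 5 3.1 -1.2 / 0 -2.9 3.8]. Elementwise product with the kernel and sum: 1.6·1 + 5·-0.5 + -2.2·0.5 + 5·-0.5 + 3.1·0.5 + -1.2·0.5 + 0·0.5 + -2.9·-1 + 3.8·2.

6.95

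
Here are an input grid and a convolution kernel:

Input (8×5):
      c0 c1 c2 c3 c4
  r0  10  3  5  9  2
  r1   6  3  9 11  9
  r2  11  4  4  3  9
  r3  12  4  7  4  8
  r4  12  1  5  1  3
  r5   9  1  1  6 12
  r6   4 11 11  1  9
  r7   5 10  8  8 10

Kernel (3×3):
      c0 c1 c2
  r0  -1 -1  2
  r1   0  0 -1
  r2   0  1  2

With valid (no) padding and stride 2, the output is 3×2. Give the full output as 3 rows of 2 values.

Output[0,0]: The receptive field on the input at this output position is [10 3 5 / 6 3 9 / 11 4 4]. Elementwise product with the kernel and sum: 10·-1 + 3·-1 + 5·2 + 9·-1 + 4·1 + 4·2.

0 2
-3 10
29 7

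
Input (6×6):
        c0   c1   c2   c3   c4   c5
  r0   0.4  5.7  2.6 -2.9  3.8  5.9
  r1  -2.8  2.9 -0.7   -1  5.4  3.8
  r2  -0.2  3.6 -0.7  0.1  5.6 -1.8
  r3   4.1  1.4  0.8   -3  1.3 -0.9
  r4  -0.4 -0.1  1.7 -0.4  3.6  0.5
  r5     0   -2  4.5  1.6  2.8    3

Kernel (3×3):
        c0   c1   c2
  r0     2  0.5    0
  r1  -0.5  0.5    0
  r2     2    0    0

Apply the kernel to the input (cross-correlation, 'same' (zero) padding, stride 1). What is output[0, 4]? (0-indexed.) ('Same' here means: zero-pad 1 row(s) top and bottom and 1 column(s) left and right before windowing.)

1.35

The receptive field on the zero-padded input at this output position is [0 0 0 / -2.9 3.8 5.9 / -1 5.4 3.8]. Elementwise product with the kernel and sum: 0·2 + 0·0.5 + -2.9·-0.5 + 3.8·0.5 + -1·2.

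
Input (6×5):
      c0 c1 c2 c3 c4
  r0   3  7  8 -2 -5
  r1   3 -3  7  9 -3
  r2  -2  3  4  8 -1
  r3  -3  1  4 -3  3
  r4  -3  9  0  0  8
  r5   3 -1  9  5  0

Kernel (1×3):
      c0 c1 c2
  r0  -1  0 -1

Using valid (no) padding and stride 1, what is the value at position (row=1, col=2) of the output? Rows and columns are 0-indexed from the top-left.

-4

The receptive field on the input at this output position is [7 9 -3]. Elementwise product with the kernel and sum: 7·-1 + -3·-1.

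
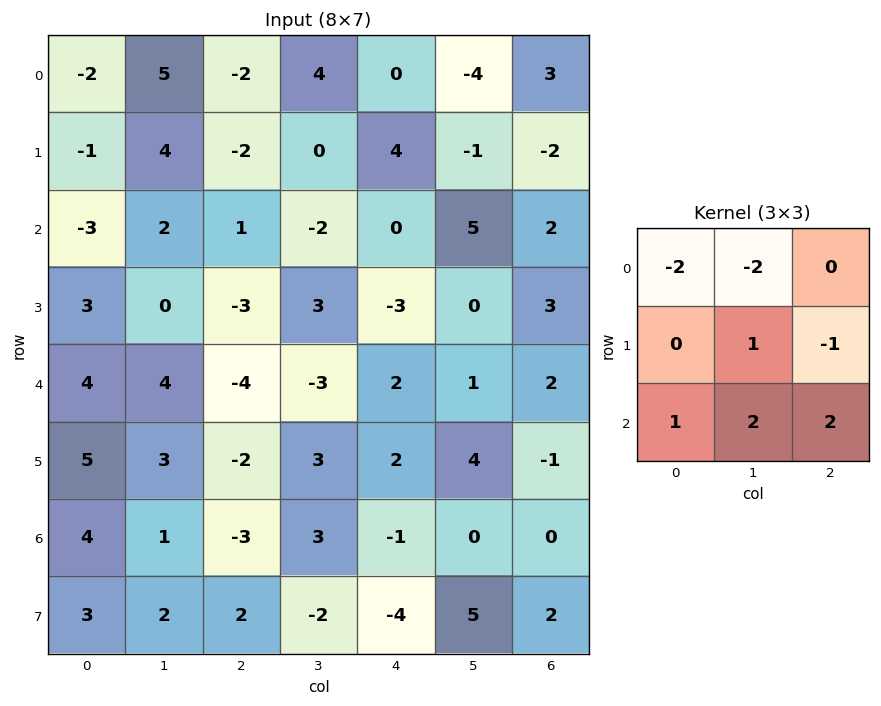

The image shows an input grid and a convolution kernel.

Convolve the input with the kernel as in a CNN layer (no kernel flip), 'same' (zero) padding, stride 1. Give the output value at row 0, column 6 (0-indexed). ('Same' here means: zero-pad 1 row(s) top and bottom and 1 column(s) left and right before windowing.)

The receptive field on the zero-padded input at this output position is [0 0 0 / -4 3 0 / -1 -2 0]. Elementwise product with the kernel and sum: 0·-2 + 0·-2 + 3·1 + 0·-1 + -1·1 + -2·2 + 0·2.

-2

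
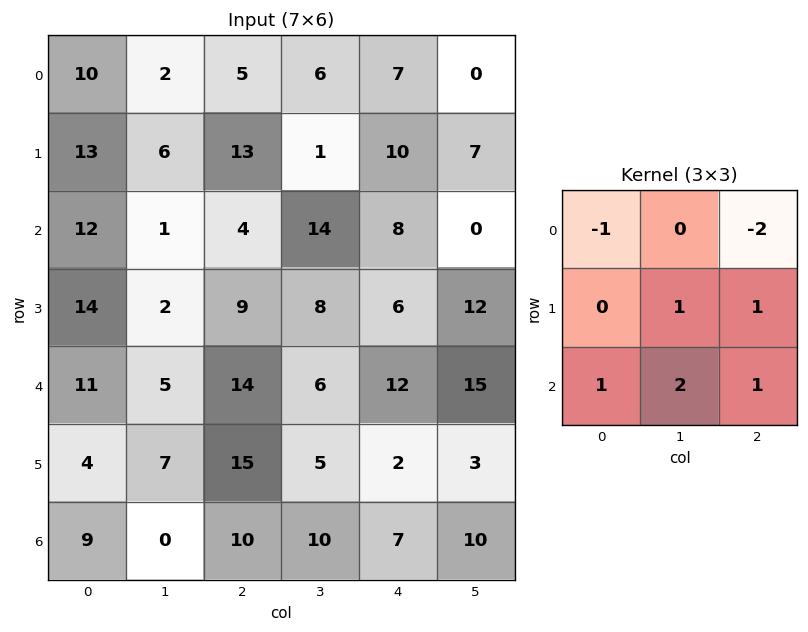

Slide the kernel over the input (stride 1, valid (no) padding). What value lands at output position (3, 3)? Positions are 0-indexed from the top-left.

The receptive field on the input at this output position is [8 6 12 / 6 12 15 / 5 2 3]. Elementwise product with the kernel and sum: 8·-1 + 12·-2 + 12·1 + 15·1 + 5·1 + 2·2 + 3·1.

7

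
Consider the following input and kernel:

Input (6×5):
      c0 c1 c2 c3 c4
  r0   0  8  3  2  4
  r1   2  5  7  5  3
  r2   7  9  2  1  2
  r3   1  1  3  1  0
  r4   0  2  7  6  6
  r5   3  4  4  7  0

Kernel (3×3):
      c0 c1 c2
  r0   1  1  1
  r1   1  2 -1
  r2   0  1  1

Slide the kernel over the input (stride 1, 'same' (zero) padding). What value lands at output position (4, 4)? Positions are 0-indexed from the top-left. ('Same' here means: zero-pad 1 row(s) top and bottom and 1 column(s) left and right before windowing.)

The receptive field on the zero-padded input at this output position is [1 0 0 / 6 6 0 / 7 0 0]. Elementwise product with the kernel and sum: 1·1 + 0·1 + 0·1 + 6·1 + 6·2 + 0·-1 + 0·1 + 0·1.

19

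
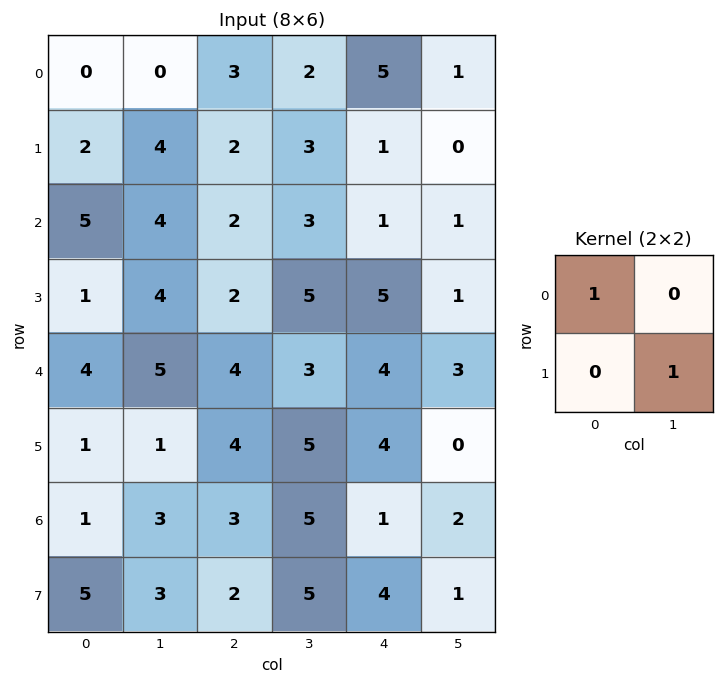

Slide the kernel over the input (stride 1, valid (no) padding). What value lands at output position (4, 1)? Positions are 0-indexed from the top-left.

9

The receptive field on the input at this output position is [5 4 / 1 4]. Elementwise product with the kernel and sum: 5·1 + 4·1.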